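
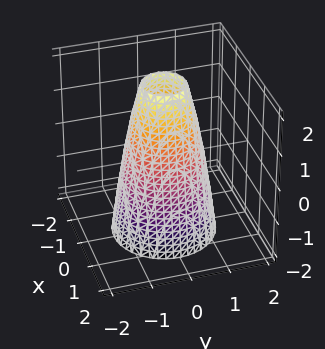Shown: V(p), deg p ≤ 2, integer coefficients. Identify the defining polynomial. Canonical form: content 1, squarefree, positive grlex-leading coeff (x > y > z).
(a) deg p = 2. No degree-1 surface has this shape.
(b) Symmetry: every cross-section ⟂ z is a circle, so x, y appear only via x² + y².
(c) Observable constraints: a circular section at z = 1 has radius between 0 and 1; the y-axis gridline crossings are at y ∈ {-1, 1}.
(d) Matching integer coefficients to the picture gives p. Check: (1, 0, 0) on the x-axis lies on the surface, and p(1, 0, 0) = 0. ✓

3*x^2 + 3*y^2 + z - 3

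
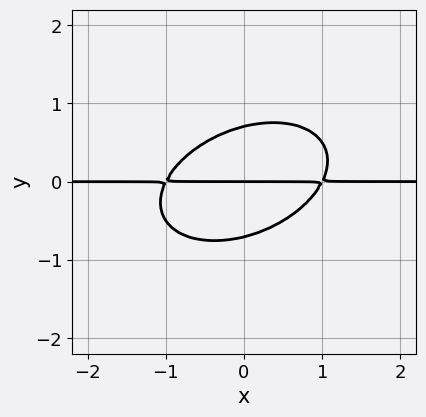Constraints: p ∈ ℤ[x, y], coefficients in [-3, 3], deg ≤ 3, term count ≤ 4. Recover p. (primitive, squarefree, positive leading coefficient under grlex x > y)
x^2*y - x*y^2 + 2*y^3 - y

Degree: no degree-2 curve has this shape, so deg p = 3.
From the axis intercepts and sections: the visible x-axis segment lies entirely on the curve; one y-axis crossing is at y = 0.
Putting this together gives p.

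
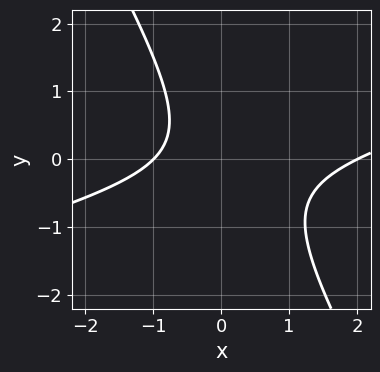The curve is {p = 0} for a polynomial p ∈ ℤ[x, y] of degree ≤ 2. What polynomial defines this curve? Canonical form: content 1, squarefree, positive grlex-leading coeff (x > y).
x^2 - 3*x*y - 2*y^2 - x - 2

1. deg p = 2. No degree-1 curve has this shape.
2. Observable constraints: among the integer gridlines, it crosses the x-axis at x ∈ {-1, 2}; the curve avoids every integer y-axis point in the box.
3. Solving for integer coefficients yields p as stated.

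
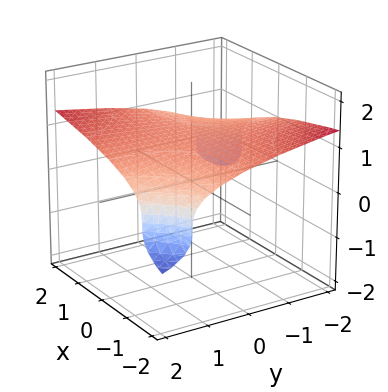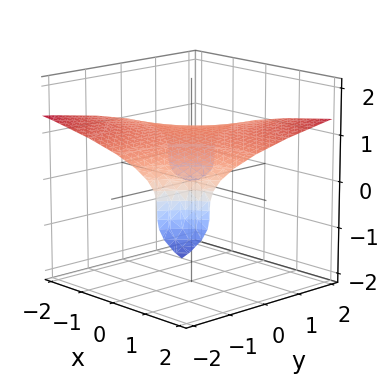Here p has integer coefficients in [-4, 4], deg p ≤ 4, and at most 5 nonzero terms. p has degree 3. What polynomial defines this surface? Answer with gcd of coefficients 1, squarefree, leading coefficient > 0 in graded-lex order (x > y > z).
1. The degree is 3 — the shape is more complex than any degree-2 surface.
2. Reading off the gridlines: the surface avoids every integer x-axis point in the box; one z-axis crossing is at z = 1.
3. Together with the visible shape, these determine p as stated.

3*z^3 - x*y - 3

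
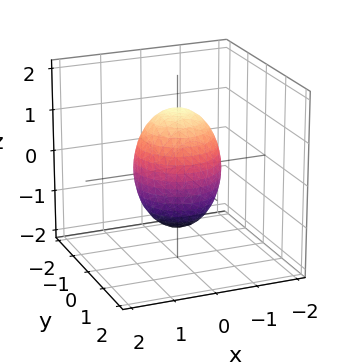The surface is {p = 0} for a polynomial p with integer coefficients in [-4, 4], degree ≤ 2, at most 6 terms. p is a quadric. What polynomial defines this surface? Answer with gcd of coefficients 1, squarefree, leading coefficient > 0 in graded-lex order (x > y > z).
(a) Degree: a closed, bounded, convex surface; a quadric, so deg p = 2.
(b) Symmetries: it's symmetric under z → −z, forcing even powers of z; the surface is invariant under rotation about z: p = q(x² + y², z).
(c) Checking where it meets the axes: the y-axis gridline crossings are at y ∈ {-1, 1}; among the integer gridlines, it crosses the x-axis at x ∈ {-1, 1}; a circular section at z = 0 has radius exactly 1.
(d) The integer polynomial consistent with all of this is the stated p.

2*x^2 + 2*y^2 + z^2 - 2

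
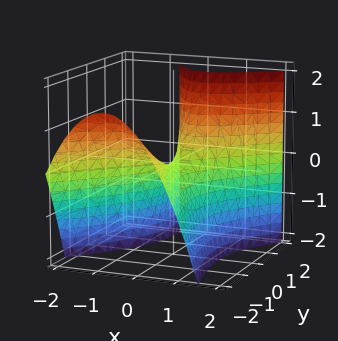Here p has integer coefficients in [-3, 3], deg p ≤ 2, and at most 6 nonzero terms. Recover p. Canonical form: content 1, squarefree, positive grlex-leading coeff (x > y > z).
Degree: no degree-1 surface has this shape, so deg p = 2.
From the visible intercepts: one y-axis crossing is at y = 0; one z-axis crossing is at z = 0; it meets the x-axis at x = 0 (among the integer gridlines).
Matching integer coefficients to the picture gives p.

3*x^2 - 2*x*y - y^2 - y*z + 2*z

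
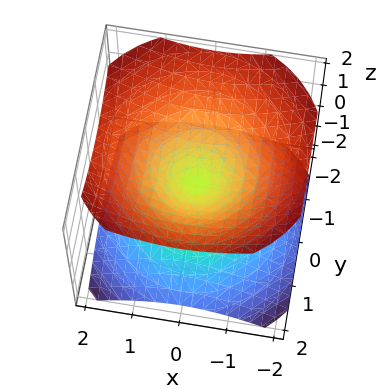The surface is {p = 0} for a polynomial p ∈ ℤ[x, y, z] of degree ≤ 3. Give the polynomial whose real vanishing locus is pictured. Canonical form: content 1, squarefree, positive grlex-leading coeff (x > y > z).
First, I count 2 distinct pieces. Treating them together as one polynomial.
Next, degree: two nappes meeting at a single point; a quadric, so deg p = 2.
Then, symmetries: it's symmetric under z → −z, forcing even powers of z; the surface is invariant under rotation about z: p = q(x² + y², z).
Next, observable constraints: one y-axis crossing is at y = 0; a circular section at z = 1 has radius between 1 and 2; it meets the z-axis at z = 0 (among the integer gridlines).
Finally, putting this together gives p.

2*x^2 + 2*y^2 - 3*z^2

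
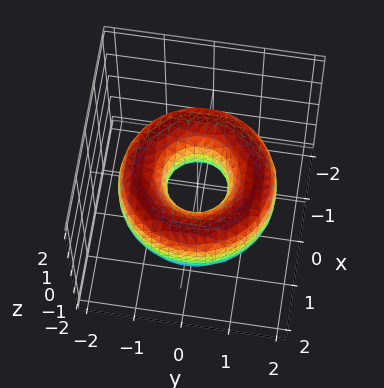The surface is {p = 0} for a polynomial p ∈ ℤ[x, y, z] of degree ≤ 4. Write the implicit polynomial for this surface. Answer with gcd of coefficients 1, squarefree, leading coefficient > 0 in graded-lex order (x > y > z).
x^4 + 2*x^2*y^2 + y^4 - 3*x^2 - 3*y^2 + 2*z^2 + 1

Degree: no degree-3 surface has this shape, so deg p = 4.
By symmetry, the surface is invariant under rotation about z: p = q(x² + y², z).
Checking where it meets the axes: the surface avoids every integer z-axis point in the box; a circular section at z = 0 has radius between 0 and 1.
These observations pin down the coefficients.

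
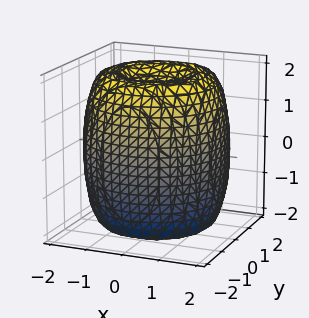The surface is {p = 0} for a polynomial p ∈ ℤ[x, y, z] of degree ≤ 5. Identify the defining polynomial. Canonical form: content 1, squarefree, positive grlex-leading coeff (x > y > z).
First, I count 2 distinct pieces.
Then, the degree is 4 — a generic line meets the surface in up to 4 points.
Then, by symmetry, the surface is invariant under rotation about z: p = q(x² + y², z).
Then, reading off the gridlines: a circular section at z = 1 has radius between 1 and 2.
Finally, solving for integer coefficients yields p as stated.

x^4 + 2*x^2*y^2 + y^4 - 3*x^2 - 3*y^2 + z^2 - 2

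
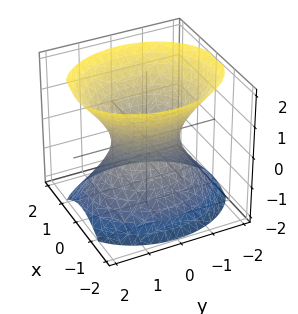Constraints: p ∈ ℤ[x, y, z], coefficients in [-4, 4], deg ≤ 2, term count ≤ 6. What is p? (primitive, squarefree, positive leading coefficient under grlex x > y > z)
3*x^2 + 2*y^2 - 2*z^2 - 2

1. Degree: one connected sheet with a waist; a quadric, so deg p = 2.
2. Symmetries: it's symmetric under x → −x, forcing even powers of x; mirror symmetry y ↦ −y ⇒ only even powers of y; mirror symmetry z ↦ −z ⇒ only even powers of z.
3. Observable constraints: no z-intercept at any integer in the box; among the integer gridlines, it crosses the y-axis at y ∈ {-1, 1}.
4. Assembling these constraints gives the stated polynomial.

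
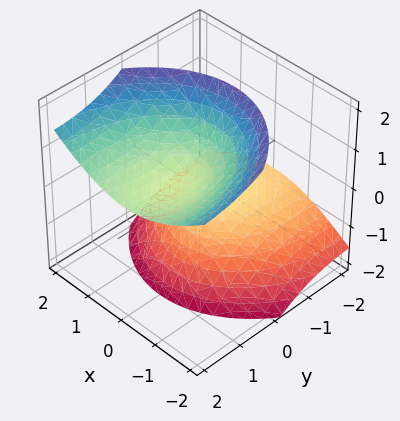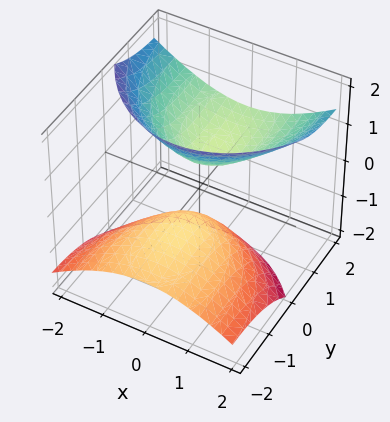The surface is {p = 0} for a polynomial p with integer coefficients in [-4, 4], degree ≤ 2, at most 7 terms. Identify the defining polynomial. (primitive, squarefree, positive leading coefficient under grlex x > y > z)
2*x^2 + y^2 - 3*y*z - 2*z^2 + 1

First, the picture has 2 separate pieces.
Then, the degree is 2 — the shape is more complex than any degree-1 surface.
Then, checking where it meets the axes: no y-intercept at any integer in the box; it misses every integer gridline on the x-axis.
Finally, fitting integer coefficients to these (and the overall shape) gives p.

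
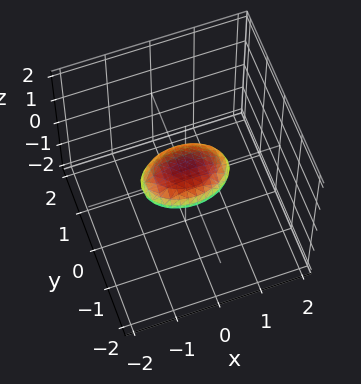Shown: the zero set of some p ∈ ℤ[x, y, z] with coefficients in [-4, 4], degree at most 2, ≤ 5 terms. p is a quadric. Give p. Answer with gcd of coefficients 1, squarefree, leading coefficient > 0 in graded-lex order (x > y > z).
deg p = 2. A closed, bounded, convex surface; a quadric.
Symmetries: the y ↦ −y reflection is a symmetry, so y appears only in even powers; the x ↦ −x reflection is a symmetry, so x appears only in even powers; the z ↦ −z reflection is a symmetry, so z appears only in even powers.
Checking where it meets the axes: among the integer gridlines, it crosses the x-axis at x ∈ {-1, 1}.
These observations pin down the coefficients.

x^2 + 2*y^2 + 3*z^2 - 1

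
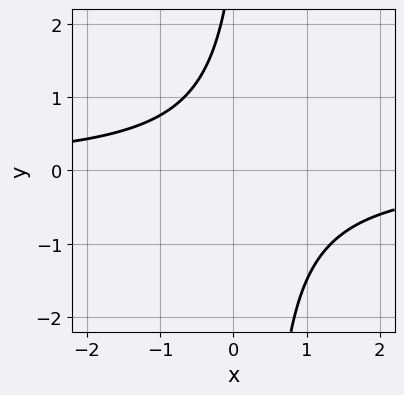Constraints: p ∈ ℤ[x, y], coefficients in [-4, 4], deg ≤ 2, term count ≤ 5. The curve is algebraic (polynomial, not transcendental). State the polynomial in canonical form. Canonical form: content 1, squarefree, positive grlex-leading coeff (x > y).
3*x*y - y + 3

(a) The degree is 2 — the shape is more complex than any degree-1 curve.
(b) Checking where it meets the axes: the curve avoids every integer y-axis point in the box; no x-intercept at any integer in the box.
(c) Solving for integer coefficients yields p as stated.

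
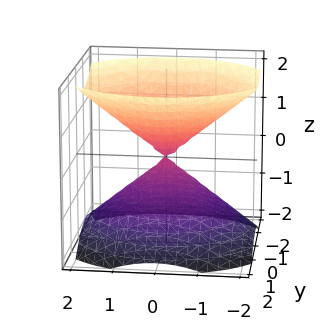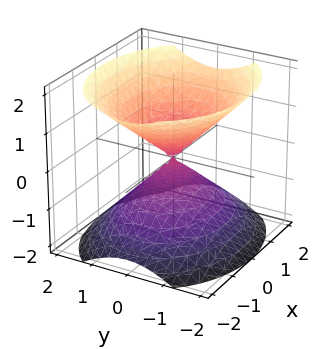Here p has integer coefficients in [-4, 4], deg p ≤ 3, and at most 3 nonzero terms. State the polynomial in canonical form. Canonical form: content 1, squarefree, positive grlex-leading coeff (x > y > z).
I count 2 distinct pieces. They look like related sheets of one shape, so recover p as a whole.
Degree: a double cone through the origin; a quadric, so deg p = 2.
Symmetries: mirror symmetry z ↦ −z ⇒ only even powers of z; mirror symmetry y ↦ −y ⇒ only even powers of y; mirror symmetry x ↦ −x ⇒ only even powers of x.
Checking where it meets the axes: it crosses the y-axis at the gridline y = 0; one z-axis crossing is at z = 0.
Fitting integer coefficients to these (and the overall shape) gives p.

2*x^2 + 3*y^2 - 3*z^2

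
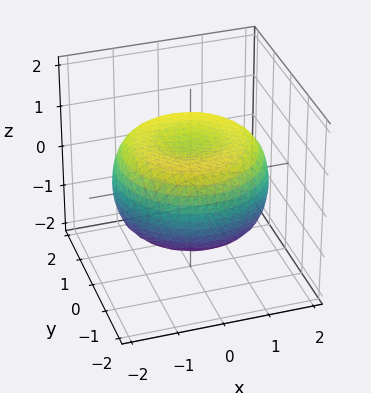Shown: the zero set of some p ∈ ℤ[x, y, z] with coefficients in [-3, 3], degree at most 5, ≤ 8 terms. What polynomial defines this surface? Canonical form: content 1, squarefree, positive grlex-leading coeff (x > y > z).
x^4 + 2*x^2*y^2 + y^4 - 2*x^2 - 2*y^2 + 3*z^2 - 2

1. Degree: a generic line meets the surface in up to 4 points, so deg p = 4.
2. By symmetry, the z-axis is an axis of rotation, so x and y enter only as x² + y².
3. Checking where it meets the axes: a circular section at z = -1 has radius exactly 1.
4. Putting this together gives p.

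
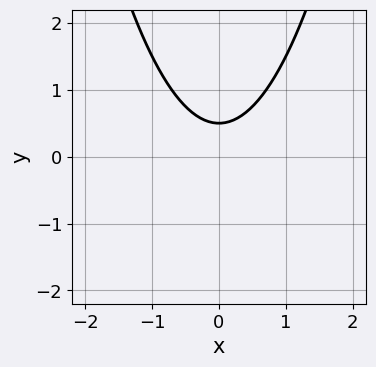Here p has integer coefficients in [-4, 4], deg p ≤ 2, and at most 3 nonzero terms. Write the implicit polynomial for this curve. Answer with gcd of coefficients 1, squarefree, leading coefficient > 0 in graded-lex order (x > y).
2*x^2 - 2*y + 1

First, degree: the shape is more complex than any degree-1 curve, so deg p = 2.
Then, symmetries: it's symmetric under x → −x, forcing even powers of x.
Next, reading off the gridlines: no x-intercept at any integer in the box.
Finally, assembling these constraints gives the stated polynomial.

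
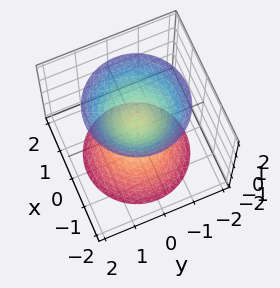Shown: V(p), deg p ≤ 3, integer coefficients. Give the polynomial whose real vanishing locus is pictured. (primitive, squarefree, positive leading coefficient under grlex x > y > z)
1. There are 2 components. They look like related sheets of one shape, so recover p as a whole.
2. The degree is 2 — two separate bowl-shaped sheets opening away from each other; a quadric.
3. Symmetries: rotational symmetry about the z-axis ⇒ p depends on x, y only through x² + y²; mirror symmetry z ↦ −z ⇒ only even powers of z.
4. From the axis intercepts and sections: the surface avoids every integer x-axis point in the box; a circular section at z = -2 has radius between 1 and 2; no y-intercept at any integer in the box.
5. Together with the visible shape, these determine p as stated.

3*x^2 + 3*y^2 - 2*z^2 + 1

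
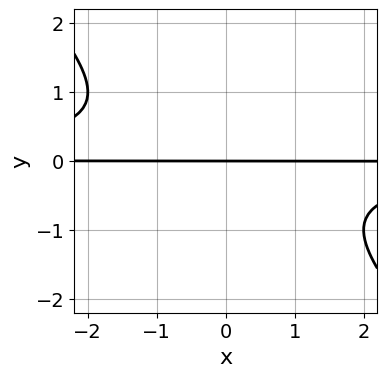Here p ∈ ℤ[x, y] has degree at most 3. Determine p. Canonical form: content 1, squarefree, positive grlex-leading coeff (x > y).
x*y^2 + y^3 + y

(a) The degree is 3 — no degree-2 curve has this shape.
(b) From the axis intercepts and sections: one y-axis crossing is at y = 0; the visible x-axis segment lies entirely on the curve.
(c) Fitting integer coefficients to these (and the overall shape) gives p.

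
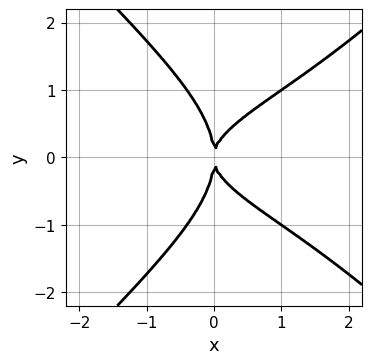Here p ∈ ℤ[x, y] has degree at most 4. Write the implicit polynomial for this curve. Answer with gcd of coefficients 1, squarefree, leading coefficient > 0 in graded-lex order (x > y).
Degree: a generic line meets the curve in up to 4 points, so deg p = 4.
Symmetries: mirror symmetry y ↦ −y ⇒ only even powers of y.
Reading off the gridlines: it meets the x-axis at x = 0 (among the integer gridlines); it crosses the y-axis at the gridline y = 0.
These observations pin down the coefficients.

2*x^2*y^2 - 2*y^4 - 3*x*y^2 + 3*x^2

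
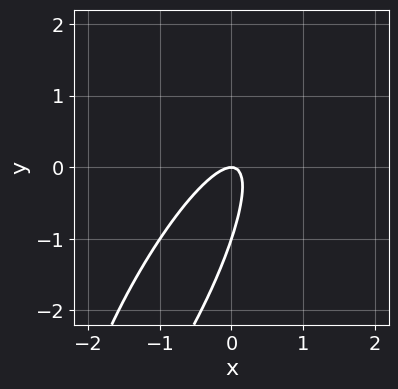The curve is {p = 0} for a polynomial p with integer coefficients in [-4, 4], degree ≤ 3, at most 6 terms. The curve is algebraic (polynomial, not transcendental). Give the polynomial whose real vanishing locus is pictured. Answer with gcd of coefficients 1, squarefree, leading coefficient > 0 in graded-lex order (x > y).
1. Degree: the shape is more complex than any degree-1 curve, so deg p = 2.
2. Checking where it meets the axes: among the integer gridlines, it crosses the y-axis at y ∈ {-1, 0}; it meets the x-axis at x = 0 (among the integer gridlines).
3. The integer polynomial consistent with all of this is the stated p.

3*x^2 - 3*x*y + y^2 + y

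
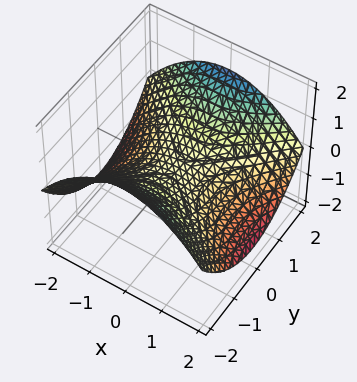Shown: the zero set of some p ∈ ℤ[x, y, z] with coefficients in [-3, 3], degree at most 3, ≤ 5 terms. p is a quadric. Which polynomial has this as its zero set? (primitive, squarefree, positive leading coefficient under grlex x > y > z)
(a) The degree is 2 — a hyperbolic paraboloid; a quadric.
(b) Symmetries: the y ↦ −y reflection is a symmetry, so y appears only in even powers; mirror symmetry x ↦ −x ⇒ only even powers of x.
(c) From the visible intercepts: it meets the x-axis at x = 0 (among the integer gridlines); it crosses the z-axis at the gridline z = 0; it meets the y-axis at y = 0 (among the integer gridlines).
(d) Matching integer coefficients to the picture gives p.

x^2 - y^2 + 3*z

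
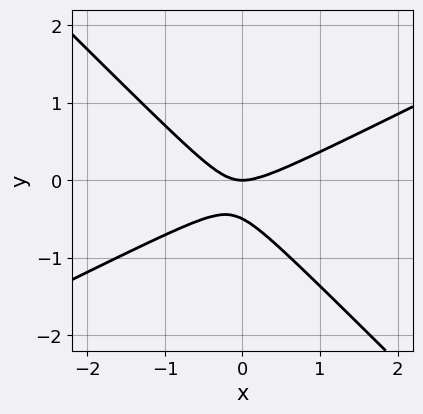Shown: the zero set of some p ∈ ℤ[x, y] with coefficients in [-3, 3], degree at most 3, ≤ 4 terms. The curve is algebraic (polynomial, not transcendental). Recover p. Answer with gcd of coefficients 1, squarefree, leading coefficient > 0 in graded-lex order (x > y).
deg p = 2. A generic line meets the curve in up to 2 points.
Against the integer gridlines: it meets the y-axis at y = 0 (among the integer gridlines); one x-axis crossing is at x = 0.
Fitting integer coefficients to these (and the overall shape) gives p.

x^2 - x*y - 2*y^2 - y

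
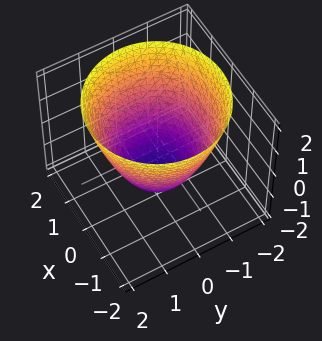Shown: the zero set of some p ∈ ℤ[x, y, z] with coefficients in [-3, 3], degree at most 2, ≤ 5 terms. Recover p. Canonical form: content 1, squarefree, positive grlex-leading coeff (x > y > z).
2*x^2 + 2*y^2 - 2*z - 3

Degree: the shape is more complex than any degree-1 surface, so deg p = 2.
Symmetry: the z-axis is an axis of rotation, so x and y enter only as x² + y².
From the axis intercepts and sections: a circular section at z = -1 has radius between 0 and 1.
Together with the visible shape, these determine p as stated.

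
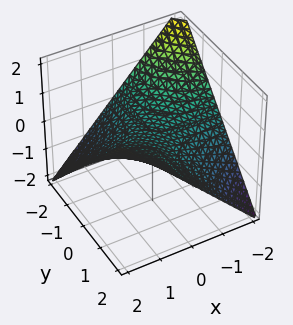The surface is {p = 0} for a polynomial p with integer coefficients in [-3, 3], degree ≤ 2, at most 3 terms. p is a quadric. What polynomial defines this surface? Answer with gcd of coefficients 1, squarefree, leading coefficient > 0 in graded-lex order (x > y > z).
x*y - 2*z

First, degree: a saddle surface; a quadric, so deg p = 2.
Next, checking where it meets the axes: one z-axis crossing is at z = 0; every point of the x-axis in the box is on the surface; every point of the y-axis in the box is on the surface.
Finally, fitting integer coefficients to these (and the overall shape) gives p.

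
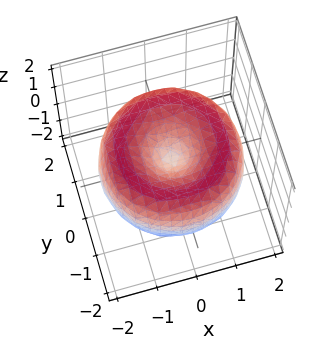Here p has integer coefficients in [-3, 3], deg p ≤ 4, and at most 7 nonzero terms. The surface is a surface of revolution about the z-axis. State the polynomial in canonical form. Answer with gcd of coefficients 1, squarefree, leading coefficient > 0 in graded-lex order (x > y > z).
x^4 + 2*x^2*y^2 + y^4 - 3*x^2 - 3*y^2 + 2*z^2

(a) Degree: the shape is more complex than any degree-3 surface, so deg p = 4.
(b) Symmetries: the surface is invariant under rotation about z: p = q(x² + y², z).
(c) Observable constraints: it crosses the x-axis at the gridline x = 0; it meets the y-axis at y = 0 (among the integer gridlines); it meets the z-axis at z = 0 (among the integer gridlines); a circular section at z = 0 has radius between 1 and 2.
(d) The integer polynomial consistent with all of this is the stated p.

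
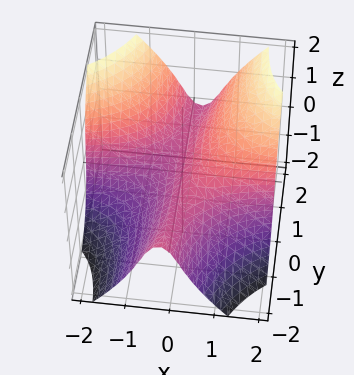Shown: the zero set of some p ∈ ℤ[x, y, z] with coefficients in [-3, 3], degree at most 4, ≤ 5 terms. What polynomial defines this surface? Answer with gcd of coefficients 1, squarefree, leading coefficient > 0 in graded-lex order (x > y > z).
3*x^2*y - x*y^2 - z^3 + 2*x - 2*z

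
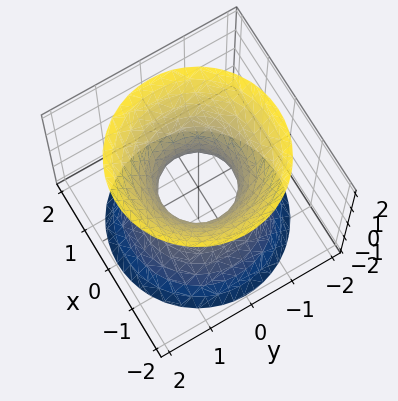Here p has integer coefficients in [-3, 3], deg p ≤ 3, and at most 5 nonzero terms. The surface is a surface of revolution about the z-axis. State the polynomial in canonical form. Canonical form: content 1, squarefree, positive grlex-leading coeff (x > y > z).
3*x^2 + 3*y^2 - 2*z^2 - 2

Degree: a generic line meets the surface in up to 2 points, so deg p = 2.
Symmetries: the surface is invariant under rotation about z: p = q(x² + y², z).
Observable constraints: it misses every integer gridline on the z-axis; a circular section at z = -1 has radius between 1 and 2.
Matching integer coefficients to the picture gives p.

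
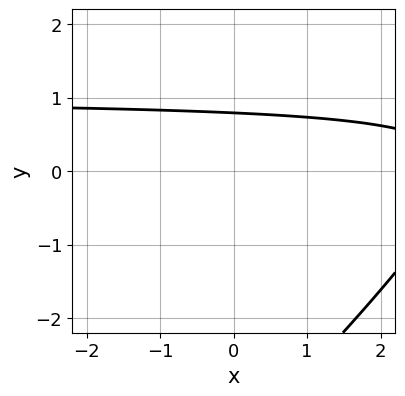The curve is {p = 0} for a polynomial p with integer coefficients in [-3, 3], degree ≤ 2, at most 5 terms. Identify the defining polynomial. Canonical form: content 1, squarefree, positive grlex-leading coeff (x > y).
x*y - y^2 - x - 3*y + 3

1. The degree is 2 — a generic line meets the curve in up to 2 points.
2. From the axis intercepts and sections: it misses every integer gridline on the x-axis.
3. Solving for integer coefficients yields p as stated.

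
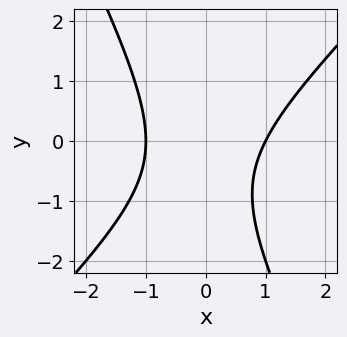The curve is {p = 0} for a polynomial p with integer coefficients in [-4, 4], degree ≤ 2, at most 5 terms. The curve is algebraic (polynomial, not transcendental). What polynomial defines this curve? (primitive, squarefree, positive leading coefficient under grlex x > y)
The degree is 2 — the shape is more complex than any degree-1 curve.
Observable constraints: among the integer gridlines, it crosses the x-axis at x ∈ {-1, 1}; it misses every integer gridline on the y-axis.
Matching integer coefficients to the picture gives p.

2*x^2 - x*y - y^2 - y - 2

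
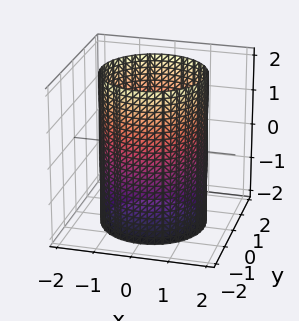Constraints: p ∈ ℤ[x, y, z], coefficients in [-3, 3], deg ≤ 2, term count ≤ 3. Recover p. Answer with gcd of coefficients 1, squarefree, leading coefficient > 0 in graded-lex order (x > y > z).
x^2 + y^2 - 2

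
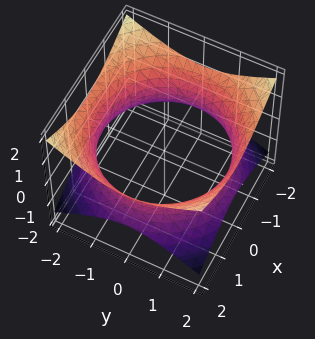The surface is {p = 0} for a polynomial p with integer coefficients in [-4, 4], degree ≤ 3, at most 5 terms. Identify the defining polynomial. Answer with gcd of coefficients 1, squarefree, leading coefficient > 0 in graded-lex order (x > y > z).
Degree: an hourglass — one-sheet hyperboloid; a quadric, so deg p = 2.
Symmetries: mirror symmetry z ↦ −z ⇒ only even powers of z; rotational symmetry about the z-axis ⇒ p depends on x, y only through x² + y².
From the axis intercepts and sections: a circular section at z = 0 has radius between 1 and 2; the surface avoids every integer z-axis point in the box.
These observations pin down the coefficients.

x^2 + y^2 - 2*z^2 - 3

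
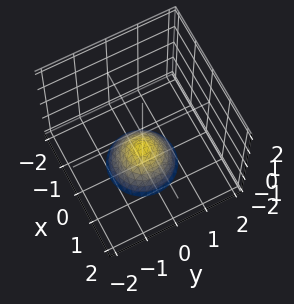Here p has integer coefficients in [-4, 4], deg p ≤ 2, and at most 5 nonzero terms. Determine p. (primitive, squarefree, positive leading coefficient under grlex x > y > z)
x^2 + y^2 + z + 1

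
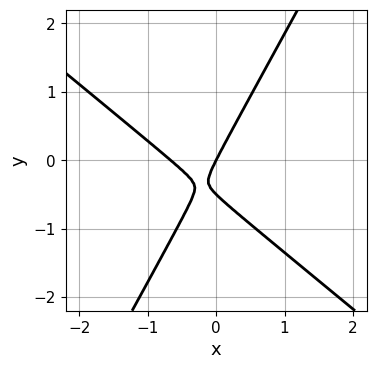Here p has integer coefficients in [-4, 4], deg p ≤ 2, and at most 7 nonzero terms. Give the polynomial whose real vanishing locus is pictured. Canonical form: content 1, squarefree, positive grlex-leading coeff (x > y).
(a) The degree is 2 — no degree-1 curve has this shape.
(b) Observable constraints: one x-axis crossing is at x = 0; one y-axis crossing is at y = 0.
(c) The integer polynomial consistent with all of this is the stated p.

3*x^2 + 2*x*y - 2*y^2 + 2*x - y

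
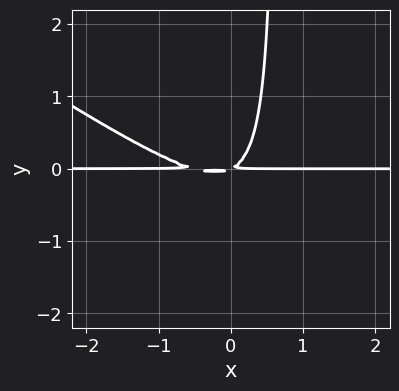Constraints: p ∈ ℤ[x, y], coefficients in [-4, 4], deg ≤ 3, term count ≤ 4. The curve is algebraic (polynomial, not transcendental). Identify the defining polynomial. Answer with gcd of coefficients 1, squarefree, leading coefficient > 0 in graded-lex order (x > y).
2*x^2*y + 3*x*y^2 + x*y - 2*y^2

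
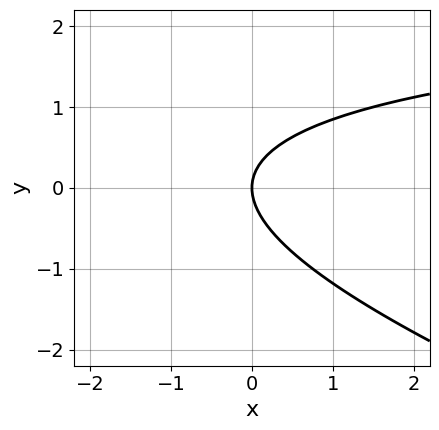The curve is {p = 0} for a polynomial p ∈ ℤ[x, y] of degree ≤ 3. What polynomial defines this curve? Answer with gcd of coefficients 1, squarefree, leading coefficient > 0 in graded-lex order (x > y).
x*y + 3*y^2 - 3*x

deg p = 2.
From the axis intercepts and sections: one y-axis crossing is at y = 0; it crosses the x-axis at the gridline x = 0.
Assembling these constraints gives the stated polynomial.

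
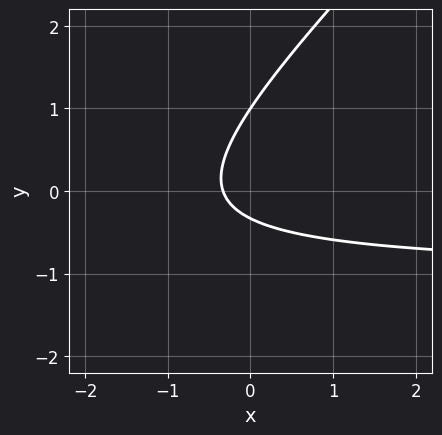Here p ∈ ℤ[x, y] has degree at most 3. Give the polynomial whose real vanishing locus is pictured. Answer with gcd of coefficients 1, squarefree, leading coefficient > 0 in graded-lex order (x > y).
3*x*y - 3*y^2 + 3*x + 2*y + 1

1. The degree is 2 — a generic line meets the curve in up to 2 points.
2. Checking where it meets the axes: it crosses the y-axis at the gridline y = 1.
3. Together with the visible shape, these determine p as stated.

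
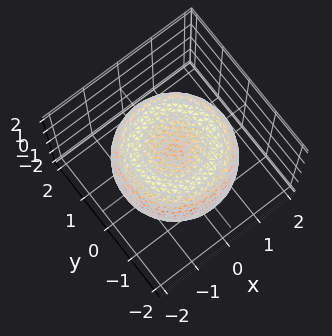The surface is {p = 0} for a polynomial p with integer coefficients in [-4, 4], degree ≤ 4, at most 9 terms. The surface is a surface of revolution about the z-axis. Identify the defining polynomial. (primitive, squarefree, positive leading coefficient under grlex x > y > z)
Degree: no degree-3 surface has this shape, so deg p = 4.
Symmetries: the surface is invariant under rotation about z: p = q(x² + y², z).
Observable constraints: a circular section at z = 0 has radius between 1 and 2.
Putting this together gives p.

x^4 + 2*x^2*y^2 + y^4 - 2*x^2 - 2*y^2 + 2*z^2 - 1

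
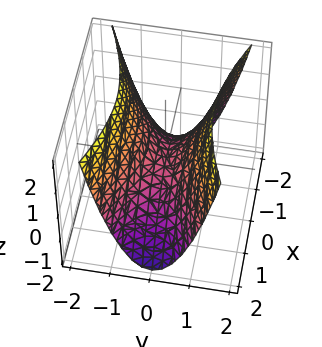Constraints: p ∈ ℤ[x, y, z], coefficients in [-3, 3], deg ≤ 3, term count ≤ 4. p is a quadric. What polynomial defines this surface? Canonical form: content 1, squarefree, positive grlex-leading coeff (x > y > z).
x^2 - 3*y^2 + 2*z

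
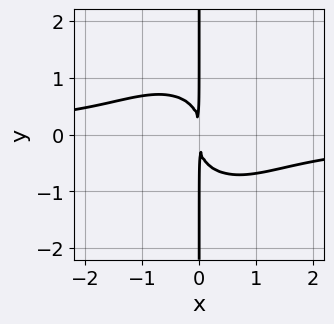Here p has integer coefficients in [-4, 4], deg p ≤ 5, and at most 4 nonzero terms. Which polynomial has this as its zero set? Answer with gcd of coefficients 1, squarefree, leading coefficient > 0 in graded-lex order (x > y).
x^3*y + x*y^3 + x^2

1. Degree: no degree-3 curve has this shape, so deg p = 4.
2. Checking where it meets the axes: every point of the y-axis in the box is on the curve.
3. Fitting integer coefficients to these (and the overall shape) gives p.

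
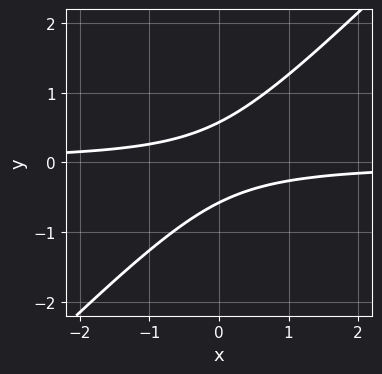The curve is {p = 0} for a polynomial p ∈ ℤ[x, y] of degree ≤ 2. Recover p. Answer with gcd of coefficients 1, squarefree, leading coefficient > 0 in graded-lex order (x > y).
(a) The degree is 2 — no degree-1 curve has this shape.
(b) From the visible intercepts: the curve avoids every integer x-axis point in the box.
(c) These observations pin down the coefficients.

3*x*y - 3*y^2 + 1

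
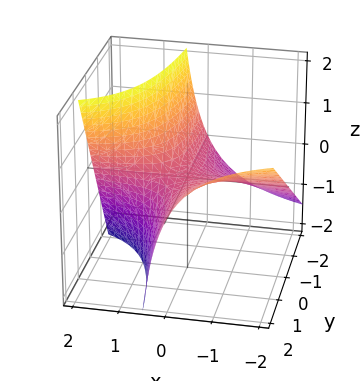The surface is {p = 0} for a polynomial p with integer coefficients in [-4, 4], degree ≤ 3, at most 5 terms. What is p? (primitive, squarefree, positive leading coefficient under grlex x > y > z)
x*y - x*z + z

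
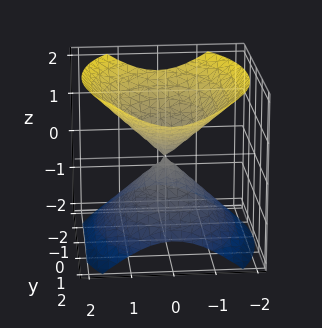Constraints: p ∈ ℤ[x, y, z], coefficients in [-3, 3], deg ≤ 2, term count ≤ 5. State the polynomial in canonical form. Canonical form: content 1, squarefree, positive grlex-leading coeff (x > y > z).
2*x^2 + y^2 - 2*z^2

I count 2 distinct pieces. They look like related sheets of one shape, so recover p as a whole.
The degree is 2 — two nappes meeting at a single point; a quadric.
Symmetries: it's symmetric under y → −y, forcing even powers of y; it's symmetric under x → −x, forcing even powers of x; it's symmetric under z → −z, forcing even powers of z.
From the visible intercepts: it crosses the z-axis at the gridline z = 0; it crosses the y-axis at the gridline y = 0; it crosses the x-axis at the gridline x = 0.
The integer polynomial consistent with all of this is the stated p.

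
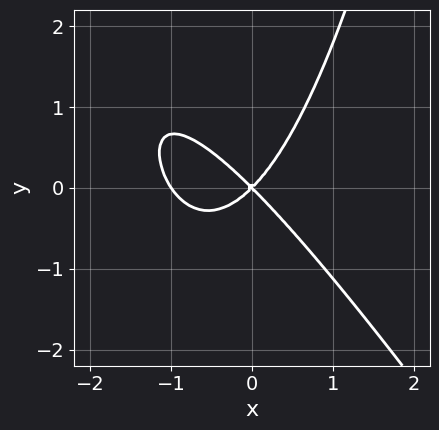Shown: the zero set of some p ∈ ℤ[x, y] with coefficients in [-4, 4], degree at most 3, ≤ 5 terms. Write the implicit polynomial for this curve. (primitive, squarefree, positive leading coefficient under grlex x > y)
3*x^3 + 2*x^2*y + 3*x^2 - 3*y^2

1. Degree: no degree-2 curve has this shape, so deg p = 3.
2. Against the integer gridlines: the x-axis gridline crossings are at x ∈ {-1, 0}; it meets the y-axis at y = 0 (among the integer gridlines).
3. Assembling these constraints gives the stated polynomial.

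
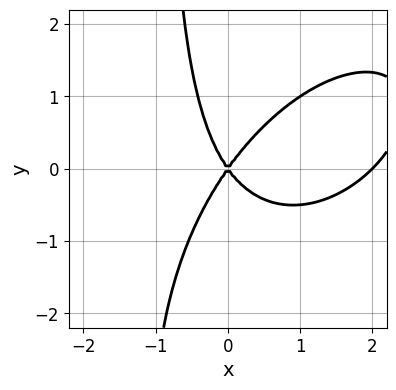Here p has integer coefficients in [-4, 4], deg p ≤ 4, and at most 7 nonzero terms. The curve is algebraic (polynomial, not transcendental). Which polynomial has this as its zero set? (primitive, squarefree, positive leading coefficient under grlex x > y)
(a) Degree: the shape is more complex than any degree-2 curve, so deg p = 3.
(b) Reading off the gridlines: the x-axis gridline crossings are at x ∈ {0, 2}; one y-axis crossing is at y = 0.
(c) Fitting integer coefficients to these (and the overall shape) gives p.

x^3 - x^2*y + x*y^2 - 2*x^2 + y^2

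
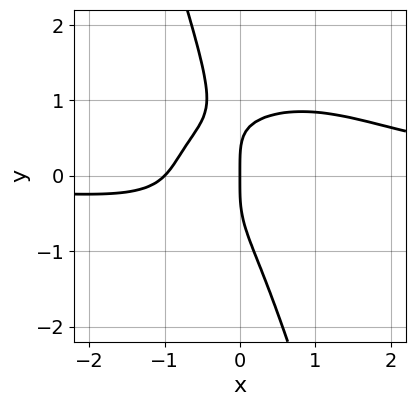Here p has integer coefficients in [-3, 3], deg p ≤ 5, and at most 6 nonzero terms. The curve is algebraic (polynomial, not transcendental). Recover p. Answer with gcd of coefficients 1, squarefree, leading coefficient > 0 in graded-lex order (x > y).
2*x^3*y + 3*x*y^3 + y^4 - 2*x^2 - 2*x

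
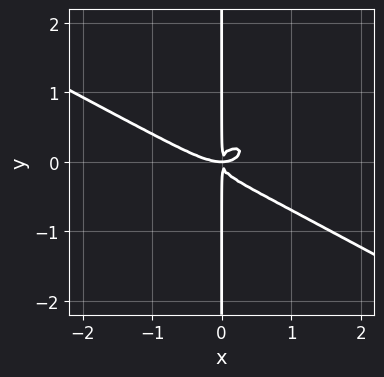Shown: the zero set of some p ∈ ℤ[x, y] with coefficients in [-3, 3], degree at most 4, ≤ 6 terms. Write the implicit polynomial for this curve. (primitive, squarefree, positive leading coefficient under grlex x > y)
x^4 + x^3*y + 3*x*y^3 - x^2*y

The degree is 4 — no degree-3 curve has this shape.
From the visible intercepts: the visible y-axis segment lies entirely on the curve.
Matching integer coefficients to the picture gives p.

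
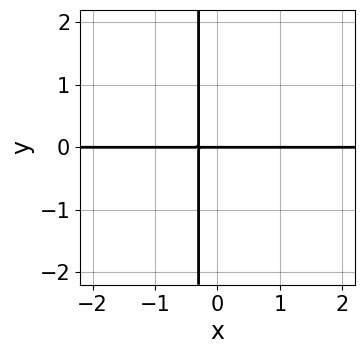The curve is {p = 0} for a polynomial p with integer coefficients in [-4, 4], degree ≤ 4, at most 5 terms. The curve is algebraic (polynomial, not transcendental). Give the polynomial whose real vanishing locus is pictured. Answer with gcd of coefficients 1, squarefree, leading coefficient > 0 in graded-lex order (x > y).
x^2*y - 3*x*y - y

(a) The degree is 3 — a generic line meets the curve in up to 3 points.
(b) Observable constraints: every point of the x-axis in the box is on the curve; it meets the y-axis at y = 0 (among the integer gridlines).
(c) Fitting integer coefficients to these (and the overall shape) gives p.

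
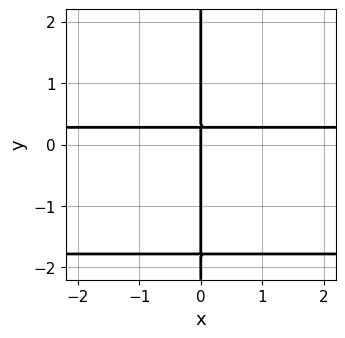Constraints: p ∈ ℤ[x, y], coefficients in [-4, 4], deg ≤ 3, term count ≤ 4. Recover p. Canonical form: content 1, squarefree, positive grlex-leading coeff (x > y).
1. Degree: the shape is more complex than any degree-2 curve, so deg p = 3.
2. Observable constraints: every point of the y-axis in the box is on the curve; it crosses the x-axis at the gridline x = 0.
3. Fitting integer coefficients to these (and the overall shape) gives p.

2*x*y^2 + 3*x*y - x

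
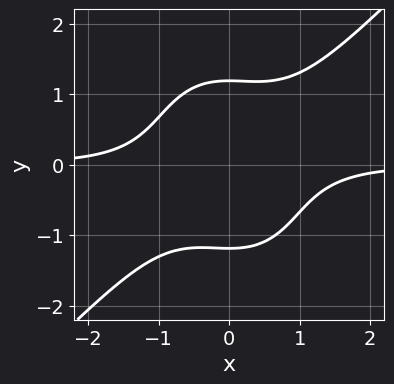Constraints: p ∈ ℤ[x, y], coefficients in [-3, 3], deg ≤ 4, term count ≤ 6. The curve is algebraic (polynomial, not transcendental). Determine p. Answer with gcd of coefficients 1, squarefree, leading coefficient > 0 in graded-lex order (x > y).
2*x^3*y - x^2*y^2 - y^4 + 2

1. The degree is 4 — the shape is more complex than any degree-3 curve.
2. Reading off the gridlines: the curve avoids every integer x-axis point in the box.
3. Fitting integer coefficients to these (and the overall shape) gives p.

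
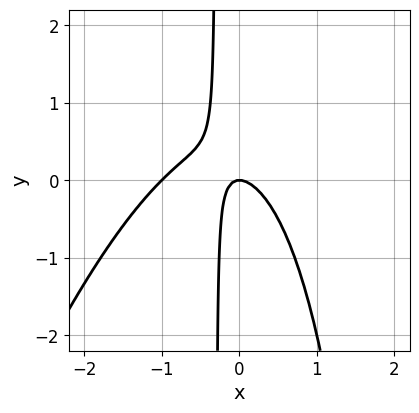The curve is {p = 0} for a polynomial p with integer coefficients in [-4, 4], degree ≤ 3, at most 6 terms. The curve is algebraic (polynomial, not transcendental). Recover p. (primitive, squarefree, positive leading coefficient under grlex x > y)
1. The degree is 3 — the shape is more complex than any degree-2 curve.
2. Observable constraints: the x-axis gridline crossings are at x ∈ {-1, 0}; it crosses the y-axis at the gridline y = 0.
3. Matching integer coefficients to the picture gives p.

3*x^3 - x^2*y + 3*x^2 + 3*x*y + y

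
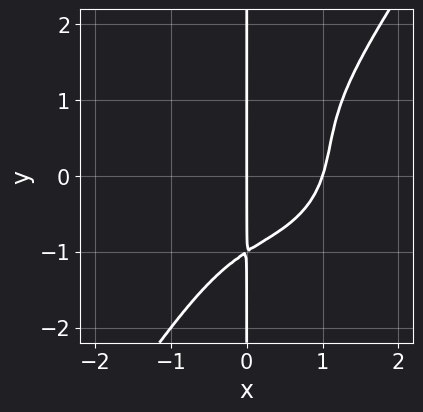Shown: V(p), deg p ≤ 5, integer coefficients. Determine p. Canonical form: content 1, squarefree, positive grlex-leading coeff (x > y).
First, deg p = 4. A generic line meets the curve in up to 4 points.
Next, reading off the gridlines: every point of the y-axis in the box is on the curve; the x-axis gridline crossings are at x ∈ {0, 1}.
Finally, the integer polynomial consistent with all of this is the stated p.

x^4 + x^2*y^2 - x*y^3 - x^2*y - x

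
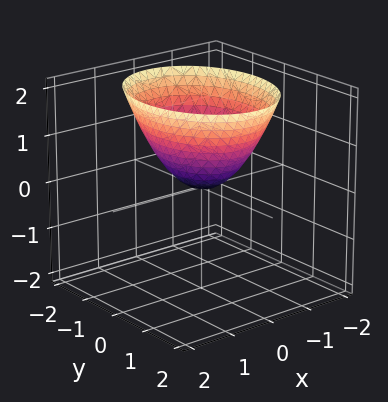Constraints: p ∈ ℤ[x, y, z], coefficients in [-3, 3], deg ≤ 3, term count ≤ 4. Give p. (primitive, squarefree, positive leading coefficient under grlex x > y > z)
(a) deg p = 2. A single bowl opening along one axis; a quadric.
(b) Symmetries: mirror symmetry x ↦ −x ⇒ only even powers of x; the y ↦ −y reflection is a symmetry, so y appears only in even powers.
(c) From the axis intercepts and sections: it meets the z-axis at z = 0 (among the integer gridlines); it meets the y-axis at y = 0 (among the integer gridlines); one x-axis crossing is at x = 0.
(d) Putting this together gives p.

3*x^2 + 2*y^2 - 3*z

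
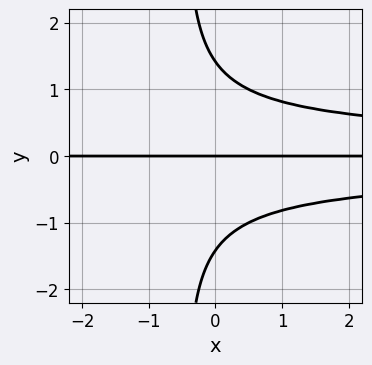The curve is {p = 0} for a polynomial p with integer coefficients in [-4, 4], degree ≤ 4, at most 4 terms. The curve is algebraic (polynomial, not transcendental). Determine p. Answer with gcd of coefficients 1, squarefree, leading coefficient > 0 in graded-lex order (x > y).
2*x*y^3 + y^3 - 2*y

The degree is 4 — the shape is more complex than any degree-3 curve.
From the visible intercepts: the visible x-axis segment lies entirely on the curve; one y-axis crossing is at y = 0.
The integer polynomial consistent with all of this is the stated p.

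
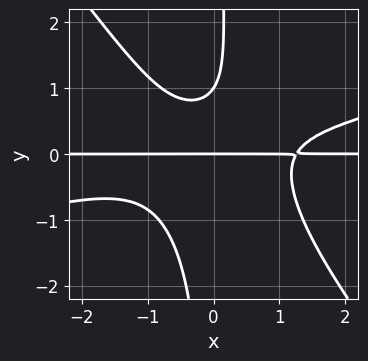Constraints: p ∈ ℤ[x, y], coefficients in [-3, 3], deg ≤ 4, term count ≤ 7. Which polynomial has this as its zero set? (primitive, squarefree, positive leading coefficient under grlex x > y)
x^3*y - 3*x^2*y^2 - 3*x*y^3 + 2*y^2 - 2*y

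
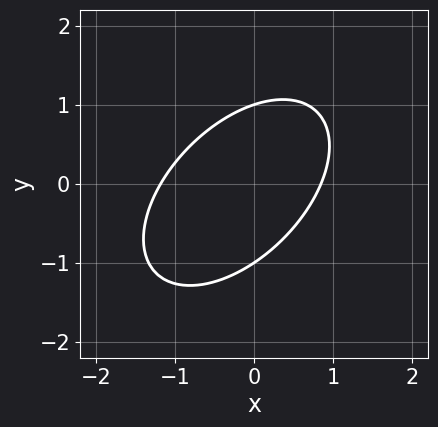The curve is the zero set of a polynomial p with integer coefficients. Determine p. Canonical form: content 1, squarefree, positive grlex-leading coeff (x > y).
3*x^2 - 3*x*y + 3*y^2 + x - 3

1. deg p = 2. The shape is more complex than any degree-1 curve.
2. From the visible intercepts: among the integer gridlines, it crosses the y-axis at y ∈ {-1, 1}.
3. The integer polynomial consistent with all of this is the stated p.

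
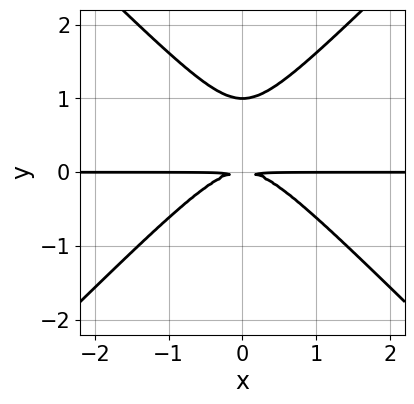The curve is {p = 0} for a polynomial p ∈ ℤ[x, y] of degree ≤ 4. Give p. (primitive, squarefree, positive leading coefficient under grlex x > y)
x^2*y - y^3 + y^2

(a) Degree: no degree-2 curve has this shape, so deg p = 3.
(b) Symmetries: mirror symmetry x ↦ −x ⇒ only even powers of x.
(c) Checking where it meets the axes: it crosses the y-axis at the gridline y = 1; every point of the x-axis in the box is on the curve.
(d) Fitting integer coefficients to these (and the overall shape) gives p.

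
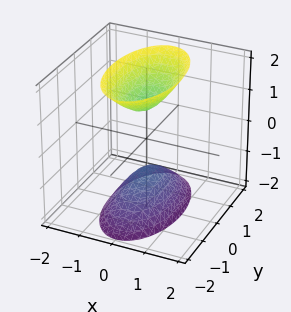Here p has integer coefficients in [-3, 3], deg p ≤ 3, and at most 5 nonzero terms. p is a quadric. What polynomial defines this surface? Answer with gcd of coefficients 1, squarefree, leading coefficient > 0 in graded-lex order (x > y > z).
3*x^2 + y^2 - z^2 + 1

(a) I count 2 distinct pieces. They look like related sheets of one shape, so recover p as a whole.
(b) Degree: two sheets facing apart; a quadric, so deg p = 2.
(c) Symmetries: it's symmetric under y → −y, forcing even powers of y; it's symmetric under x → −x, forcing even powers of x; the z ↦ −z reflection is a symmetry, so z appears only in even powers.
(d) From the visible intercepts: among the integer gridlines, it crosses the z-axis at z ∈ {-1, 1}; no x-intercept at any integer in the box.
(e) Matching integer coefficients to the picture gives p.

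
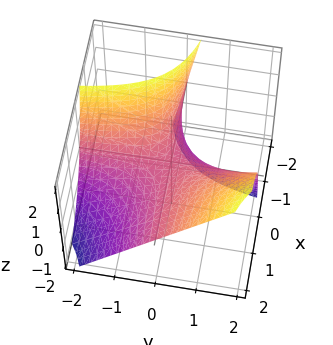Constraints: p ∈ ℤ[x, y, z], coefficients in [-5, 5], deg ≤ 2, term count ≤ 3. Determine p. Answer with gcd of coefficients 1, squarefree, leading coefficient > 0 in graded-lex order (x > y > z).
4*x*y - 2*x*z - 3*z

1. Degree: a generic line meets the surface in up to 2 points, so deg p = 2.
2. From the axis intercepts and sections: the visible y-axis segment lies entirely on the surface; every point of the x-axis in the box is on the surface; it meets the z-axis at z = 0 (among the integer gridlines).
3. The integer polynomial consistent with all of this is the stated p.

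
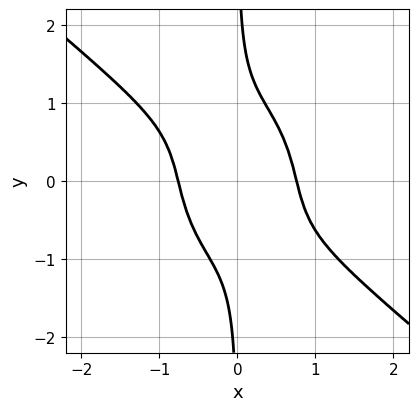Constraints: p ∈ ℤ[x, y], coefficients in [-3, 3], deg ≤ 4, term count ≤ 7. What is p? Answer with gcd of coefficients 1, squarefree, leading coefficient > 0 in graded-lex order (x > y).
3*x^4 + 3*x^3*y + x^2*y^2 + 2*x*y^3 - 1

(a) The degree is 4 — a generic line meets the curve in up to 4 points.
(b) Checking where it meets the axes: it misses every integer gridline on the y-axis.
(c) Assembling these constraints gives the stated polynomial.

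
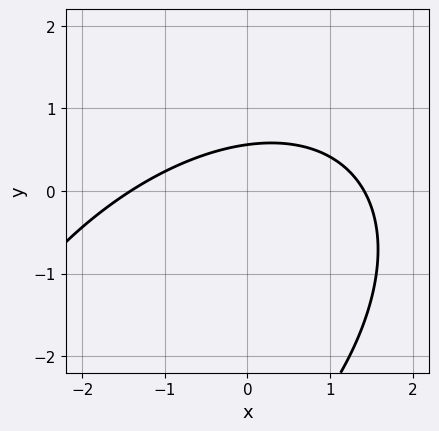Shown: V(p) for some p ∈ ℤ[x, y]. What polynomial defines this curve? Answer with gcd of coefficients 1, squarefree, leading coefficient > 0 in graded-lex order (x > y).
1. deg p = 2. The shape is more complex than any degree-1 curve.
2. Matching integer coefficients to the picture gives p.

x^2 - x*y + y^2 + 3*y - 2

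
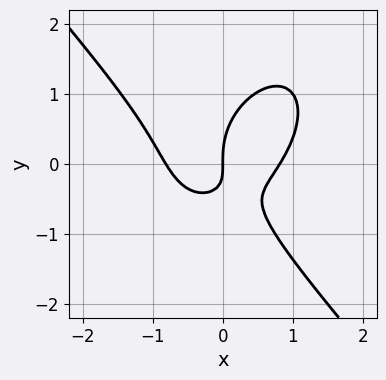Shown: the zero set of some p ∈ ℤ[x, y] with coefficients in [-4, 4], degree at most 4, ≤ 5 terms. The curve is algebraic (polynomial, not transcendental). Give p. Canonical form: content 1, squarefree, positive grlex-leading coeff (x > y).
3*x^3 + 2*y^3 - 3*x*y - 2*x

1. Degree: the shape is more complex than any degree-2 curve, so deg p = 3.
2. From the visible intercepts: one x-axis crossing is at x = 0; one y-axis crossing is at y = 0.
3. Putting this together gives p.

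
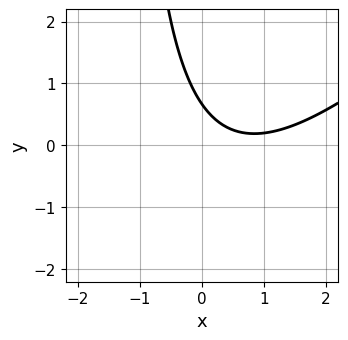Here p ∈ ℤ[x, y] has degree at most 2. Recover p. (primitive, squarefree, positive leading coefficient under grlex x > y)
2*x^2 - 2*x*y - 3*x - 3*y + 2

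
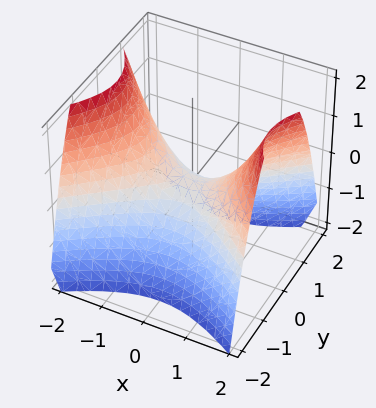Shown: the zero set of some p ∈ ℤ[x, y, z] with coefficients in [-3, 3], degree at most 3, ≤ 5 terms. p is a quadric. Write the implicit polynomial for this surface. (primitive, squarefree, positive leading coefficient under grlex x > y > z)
2*x^2 - 3*y^2 - 3*z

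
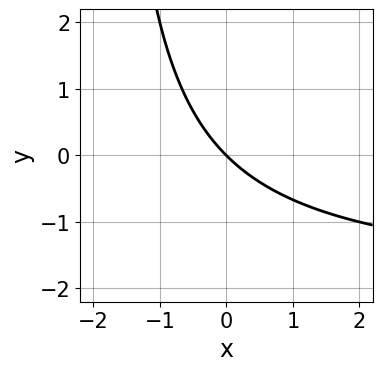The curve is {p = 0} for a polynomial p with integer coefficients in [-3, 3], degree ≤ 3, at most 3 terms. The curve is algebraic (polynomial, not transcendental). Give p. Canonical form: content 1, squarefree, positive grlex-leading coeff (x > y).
x*y + 2*x + 2*y

(a) The degree is 2 — a generic line meets the curve in up to 2 points.
(b) From the visible intercepts: one x-axis crossing is at x = 0; it meets the y-axis at y = 0 (among the integer gridlines).
(c) These observations pin down the coefficients.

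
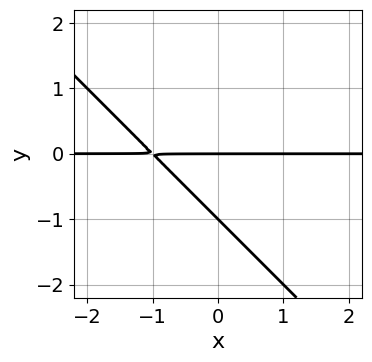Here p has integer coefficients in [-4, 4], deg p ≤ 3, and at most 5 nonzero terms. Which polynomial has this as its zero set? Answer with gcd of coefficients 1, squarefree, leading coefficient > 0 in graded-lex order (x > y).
The degree is 2 — the shape is more complex than any degree-1 curve.
From the visible intercepts: among the integer gridlines, it crosses the y-axis at y ∈ {-1, 0}; the visible x-axis segment lies entirely on the curve.
These observations pin down the coefficients.

x*y + y^2 + y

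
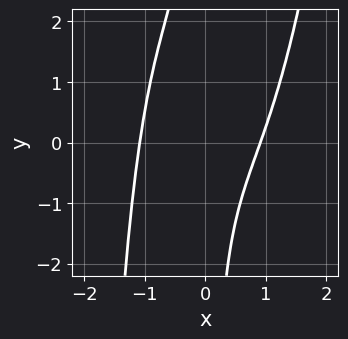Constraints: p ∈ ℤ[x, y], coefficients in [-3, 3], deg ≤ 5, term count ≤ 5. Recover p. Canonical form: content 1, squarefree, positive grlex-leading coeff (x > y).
3*x^4 - x^2*y - 3*x*y + x - 3

(a) Degree: the shape is more complex than any degree-3 curve, so deg p = 4.
(b) Observable constraints: no y-intercept at any integer in the box.
(c) Putting this together gives p.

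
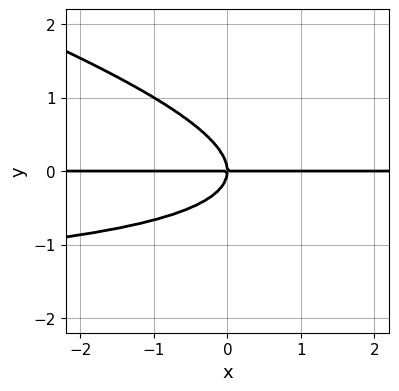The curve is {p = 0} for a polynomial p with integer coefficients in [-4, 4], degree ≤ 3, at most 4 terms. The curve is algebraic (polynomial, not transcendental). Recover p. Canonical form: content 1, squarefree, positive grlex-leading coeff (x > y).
The degree is 3 — no degree-2 curve has this shape.
Reading off the gridlines: it crosses the y-axis at the gridline y = 0; every point of the x-axis in the box is on the curve.
Putting this together gives p.

x*y^2 + 3*y^3 + 2*x*y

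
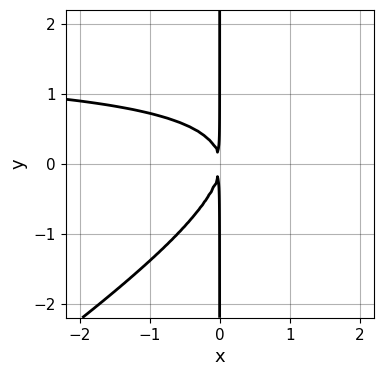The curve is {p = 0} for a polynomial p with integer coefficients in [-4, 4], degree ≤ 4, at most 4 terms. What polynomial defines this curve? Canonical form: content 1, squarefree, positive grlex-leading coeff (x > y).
1. The degree is 3 — a generic line meets the curve in up to 3 points.
2. Checking where it meets the axes: every point of the y-axis in the box is on the curve.
3. Solving for integer coefficients yields p as stated.

2*x^2*y - 3*x*y^2 - 3*x^2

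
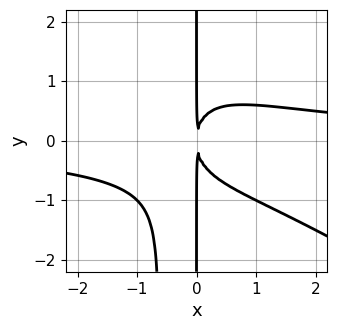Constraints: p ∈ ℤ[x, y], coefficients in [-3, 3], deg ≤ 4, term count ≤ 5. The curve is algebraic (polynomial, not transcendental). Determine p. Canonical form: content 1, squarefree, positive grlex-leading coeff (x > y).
2*x^3*y + 3*x^2*y^2 + 2*x*y^2 - 3*x^2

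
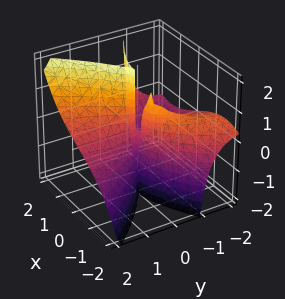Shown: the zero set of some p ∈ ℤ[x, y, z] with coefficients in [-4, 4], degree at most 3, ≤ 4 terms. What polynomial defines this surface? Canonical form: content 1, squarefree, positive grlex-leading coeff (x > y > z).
x^3 - 3*y^2*z + 3*x*y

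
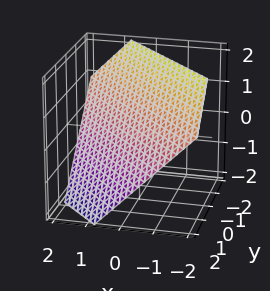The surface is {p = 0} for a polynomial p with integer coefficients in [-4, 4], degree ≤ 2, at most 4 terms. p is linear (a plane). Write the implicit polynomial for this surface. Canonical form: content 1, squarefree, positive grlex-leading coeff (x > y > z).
(a) The degree is 1 — the surface is flat (a plane).
(b) Matching integer coefficients to the picture gives p.

3*x + 3*y + 3*z - 2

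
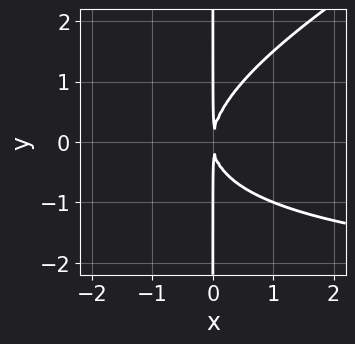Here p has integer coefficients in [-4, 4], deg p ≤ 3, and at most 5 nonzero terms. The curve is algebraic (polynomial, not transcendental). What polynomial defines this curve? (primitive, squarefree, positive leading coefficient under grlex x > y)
x^2*y - 2*x*y^2 + 3*x^2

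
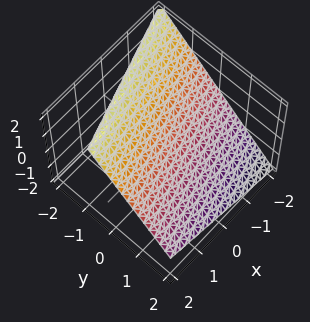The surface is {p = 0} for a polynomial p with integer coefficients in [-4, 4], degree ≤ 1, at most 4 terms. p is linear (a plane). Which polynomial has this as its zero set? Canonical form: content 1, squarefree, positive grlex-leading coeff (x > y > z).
First, deg p = 1.
Next, checking where it meets the axes: it meets the x-axis at x = -2 (among the integer gridlines).
Finally, these observations pin down the coefficients.

x - 3*y - 3*z + 2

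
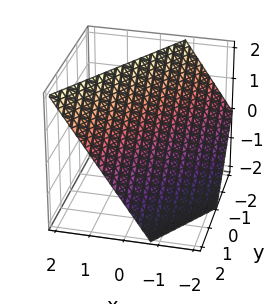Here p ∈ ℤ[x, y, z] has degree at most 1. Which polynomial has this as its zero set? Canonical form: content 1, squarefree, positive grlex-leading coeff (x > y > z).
First, deg p = 1.
Then, reading off the gridlines: it crosses the z-axis at the gridline z = 1; it meets the y-axis at y = 1 (among the integer gridlines).
Finally, assembling these constraints gives the stated polynomial.

3*x - 2*y - 2*z + 2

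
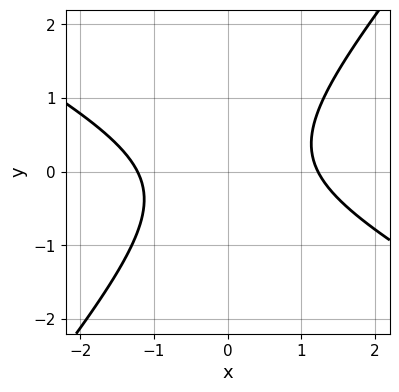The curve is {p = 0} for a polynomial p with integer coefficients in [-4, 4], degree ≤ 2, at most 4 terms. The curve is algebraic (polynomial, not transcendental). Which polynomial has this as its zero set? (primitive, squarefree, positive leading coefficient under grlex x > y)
First, the degree is 2 — the shape is more complex than any degree-1 curve.
Then, reading off the gridlines: the curve avoids every integer y-axis point in the box.
Finally, the integer polynomial consistent with all of this is the stated p.

2*x^2 + 2*x*y - 3*y^2 - 3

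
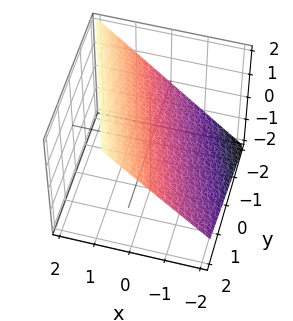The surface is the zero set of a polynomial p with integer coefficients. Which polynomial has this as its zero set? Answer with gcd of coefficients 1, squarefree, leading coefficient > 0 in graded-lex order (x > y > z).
(a) deg p = 1.
(b) Reading off the gridlines: it meets the y-axis at y = -2 (among the integer gridlines).
(c) Together with the visible shape, these determine p as stated.

3*x + y - 3*z + 2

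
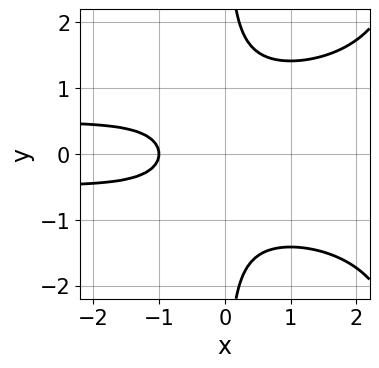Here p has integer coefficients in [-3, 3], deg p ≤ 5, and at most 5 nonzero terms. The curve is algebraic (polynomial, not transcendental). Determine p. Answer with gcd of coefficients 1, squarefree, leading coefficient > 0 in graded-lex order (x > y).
1. Degree: a generic line meets the curve in up to 4 points, so deg p = 4.
2. Symmetries: the y ↦ −y reflection is a symmetry, so y appears only in even powers.
3. From the visible intercepts: it misses every integer gridline on the y-axis; one x-axis crossing is at x = -1.
4. These observations pin down the coefficients.

x^2*y^2 - 3*x*y^2 + 2*x + 2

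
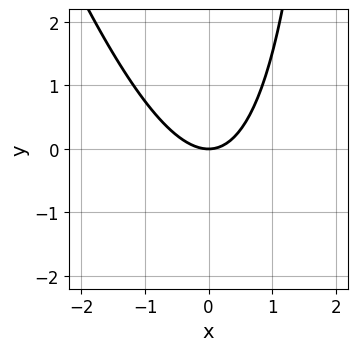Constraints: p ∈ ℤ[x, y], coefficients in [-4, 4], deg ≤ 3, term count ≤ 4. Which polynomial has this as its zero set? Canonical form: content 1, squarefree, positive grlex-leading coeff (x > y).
The degree is 2 — no degree-1 curve has this shape.
From the axis intercepts and sections: it meets the y-axis at y = 0 (among the integer gridlines); one x-axis crossing is at x = 0.
The integer polynomial consistent with all of this is the stated p.

3*x^2 + x*y - 3*y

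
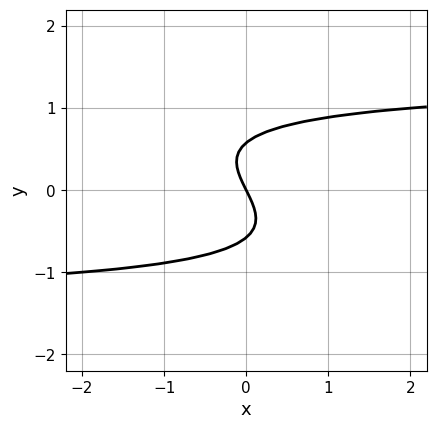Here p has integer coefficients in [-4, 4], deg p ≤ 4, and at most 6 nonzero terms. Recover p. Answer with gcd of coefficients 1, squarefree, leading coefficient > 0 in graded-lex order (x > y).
x*y^2 + 3*y^3 - 2*x - y

(a) Degree: the shape is more complex than any degree-2 curve, so deg p = 3.
(b) From the axis intercepts and sections: it crosses the x-axis at the gridline x = 0; it meets the y-axis at y = 0 (among the integer gridlines).
(c) Putting this together gives p.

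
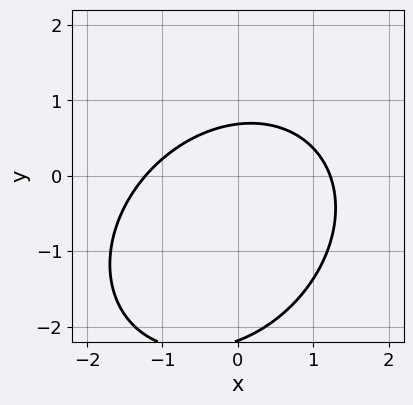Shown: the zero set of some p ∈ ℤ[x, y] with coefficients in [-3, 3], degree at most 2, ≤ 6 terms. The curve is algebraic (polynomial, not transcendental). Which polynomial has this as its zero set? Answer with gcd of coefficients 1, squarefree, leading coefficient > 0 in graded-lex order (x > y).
2*x^2 - x*y + 2*y^2 + 3*y - 3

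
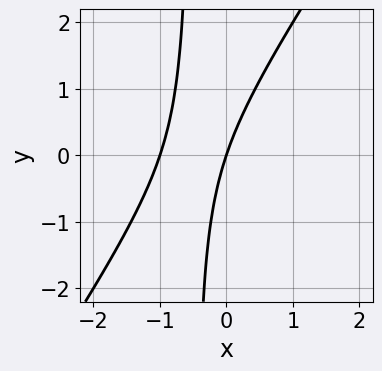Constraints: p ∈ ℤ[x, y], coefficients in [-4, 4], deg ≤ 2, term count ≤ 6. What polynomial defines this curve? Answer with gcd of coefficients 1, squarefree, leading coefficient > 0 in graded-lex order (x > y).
3*x^2 - 2*x*y + 3*x - y

1. deg p = 2. The shape is more complex than any degree-1 curve.
2. From the visible intercepts: it meets the y-axis at y = 0 (among the integer gridlines); the x-axis gridline crossings are at x ∈ {-1, 0}.
3. Assembling these constraints gives the stated polynomial.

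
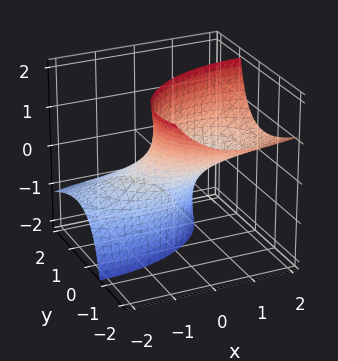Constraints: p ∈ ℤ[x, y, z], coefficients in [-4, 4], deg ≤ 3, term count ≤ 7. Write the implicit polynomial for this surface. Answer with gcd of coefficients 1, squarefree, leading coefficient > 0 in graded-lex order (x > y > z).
x^2 - 2*x*z + 2*y^2 + 3*y*z - 1

First, the degree is 2 — the shape is more complex than any degree-1 surface.
Next, from the axis intercepts and sections: no z-intercept at any integer in the box; the x-axis gridline crossings are at x ∈ {-1, 1}.
Finally, fitting integer coefficients to these (and the overall shape) gives p.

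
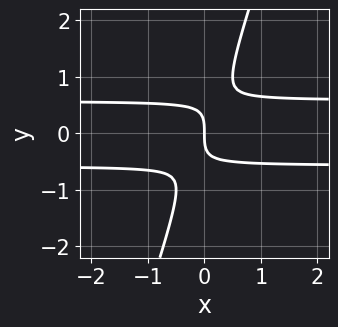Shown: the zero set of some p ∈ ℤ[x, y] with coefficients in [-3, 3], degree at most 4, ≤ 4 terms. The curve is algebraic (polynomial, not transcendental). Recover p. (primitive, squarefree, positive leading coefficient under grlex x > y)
3*x*y^2 - y^3 - x

First, degree: a generic line meets the curve in up to 3 points, so deg p = 3.
Then, observable constraints: it crosses the x-axis at the gridline x = 0; it meets the y-axis at y = 0 (among the integer gridlines).
Finally, the integer polynomial consistent with all of this is the stated p.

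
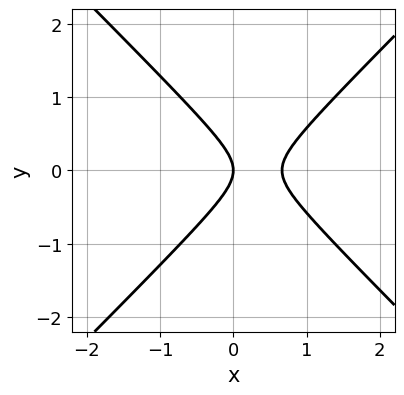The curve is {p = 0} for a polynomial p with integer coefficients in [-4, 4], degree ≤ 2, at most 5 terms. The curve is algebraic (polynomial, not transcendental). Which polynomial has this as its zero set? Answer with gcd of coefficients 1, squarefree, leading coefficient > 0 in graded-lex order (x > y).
(a) Degree: no degree-1 curve has this shape, so deg p = 2.
(b) Symmetries: mirror symmetry y ↦ −y ⇒ only even powers of y.
(c) Checking where it meets the axes: it crosses the y-axis at the gridline y = 0; one x-axis crossing is at x = 0.
(d) Solving for integer coefficients yields p as stated.

3*x^2 - 3*y^2 - 2*x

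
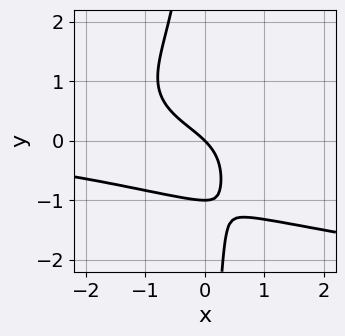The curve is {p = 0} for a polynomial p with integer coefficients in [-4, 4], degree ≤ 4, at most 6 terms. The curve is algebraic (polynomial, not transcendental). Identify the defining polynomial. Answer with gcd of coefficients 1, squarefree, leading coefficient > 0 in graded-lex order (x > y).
3*x*y^3 - 2*x^2*y + 3*y^2 + 3*x + 3*y

(a) The degree is 4 — no degree-3 curve has this shape.
(b) Reading off the gridlines: among the integer gridlines, it crosses the y-axis at y ∈ {-1, 0}; one x-axis crossing is at x = 0.
(c) Solving for integer coefficients yields p as stated.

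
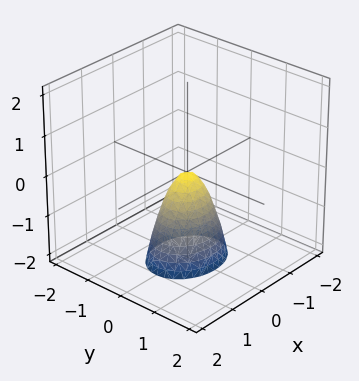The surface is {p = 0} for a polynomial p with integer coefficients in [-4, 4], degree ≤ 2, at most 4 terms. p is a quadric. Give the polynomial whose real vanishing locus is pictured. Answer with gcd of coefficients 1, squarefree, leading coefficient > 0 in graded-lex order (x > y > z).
First, degree: a paraboloid; a quadric, so deg p = 2.
Next, symmetries: the y ↦ −y reflection is a symmetry, so y appears only in even powers; the x ↦ −x reflection is a symmetry, so x appears only in even powers.
Next, against the integer gridlines: one y-axis crossing is at y = 0; it crosses the x-axis at the gridline x = 0; it crosses the z-axis at the gridline z = 0.
Finally, fitting integer coefficients to these (and the overall shape) gives p.

2*x^2 + 3*y^2 + z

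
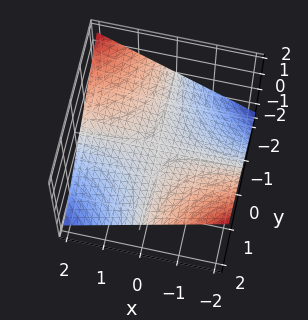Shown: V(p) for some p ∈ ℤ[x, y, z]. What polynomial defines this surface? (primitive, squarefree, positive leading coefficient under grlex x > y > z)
x*y + 3*z

The degree is 2 — a hyperbolic paraboloid; a quadric.
Observable constraints: it crosses the z-axis at the gridline z = 0; every point of the x-axis in the box is on the surface; the visible y-axis segment lies entirely on the surface.
These observations pin down the coefficients.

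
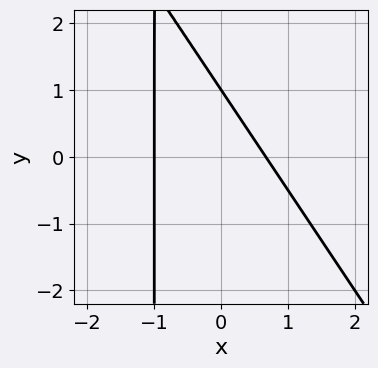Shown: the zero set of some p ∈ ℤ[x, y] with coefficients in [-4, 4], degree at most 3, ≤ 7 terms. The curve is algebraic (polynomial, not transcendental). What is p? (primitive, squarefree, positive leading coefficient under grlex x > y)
3*x^2 + 2*x*y + x + 2*y - 2

1. deg p = 2. The shape is more complex than any degree-1 curve.
2. Against the integer gridlines: it crosses the x-axis at the gridline x = -1; it meets the y-axis at y = 1 (among the integer gridlines).
3. Assembling these constraints gives the stated polynomial.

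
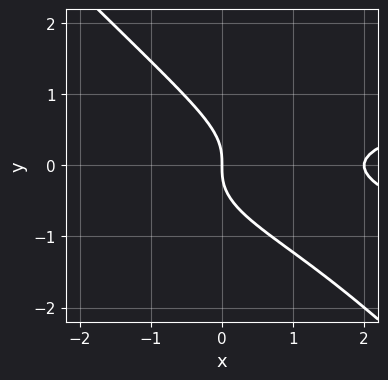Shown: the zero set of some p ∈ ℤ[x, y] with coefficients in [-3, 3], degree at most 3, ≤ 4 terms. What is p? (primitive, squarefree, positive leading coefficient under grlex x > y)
3*x*y^2 + 3*y^3 - x^2 + 2*x

(a) The degree is 3 — the shape is more complex than any degree-2 curve.
(b) Observable constraints: the x-axis gridline crossings are at x ∈ {0, 2}; one y-axis crossing is at y = 0.
(c) Solving for integer coefficients yields p as stated.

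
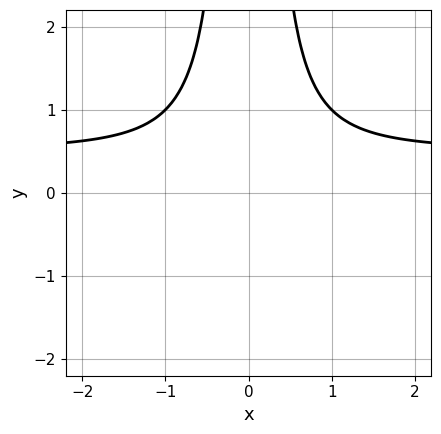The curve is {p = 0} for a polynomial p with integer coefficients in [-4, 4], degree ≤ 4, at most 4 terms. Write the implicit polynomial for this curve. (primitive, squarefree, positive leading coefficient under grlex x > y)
2*x^2*y - x^2 - 1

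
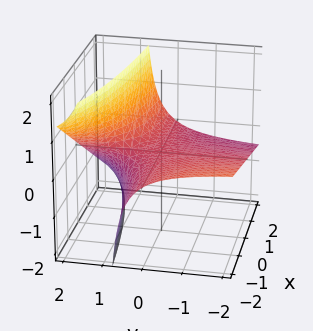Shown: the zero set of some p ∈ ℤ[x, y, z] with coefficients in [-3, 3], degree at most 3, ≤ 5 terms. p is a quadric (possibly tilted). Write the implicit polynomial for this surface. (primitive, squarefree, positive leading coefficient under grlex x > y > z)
1. The degree is 2 — a generic line meets the surface in up to 2 points.
2. Against the integer gridlines: it meets the z-axis at z = 0 (among the integer gridlines); every point of the x-axis in the box is on the surface; every point of the y-axis in the box is on the surface.
3. The integer polynomial consistent with all of this is the stated p.

x*y + 3*y*z - 3*z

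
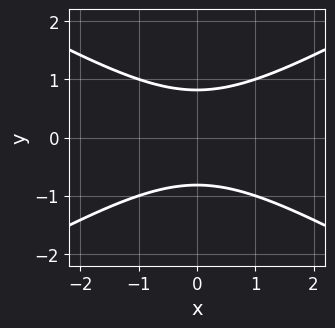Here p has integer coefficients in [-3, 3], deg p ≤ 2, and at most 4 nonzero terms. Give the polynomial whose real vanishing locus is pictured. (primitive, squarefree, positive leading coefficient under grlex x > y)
x^2 - 3*y^2 + 2

1. The degree is 2 — a generic line meets the curve in up to 2 points.
2. Symmetries: mirror symmetry y ↦ −y ⇒ only even powers of y; the x ↦ −x reflection is a symmetry, so x appears only in even powers.
3. From the axis intercepts and sections: no x-intercept at any integer in the box.
4. Together with the visible shape, these determine p as stated.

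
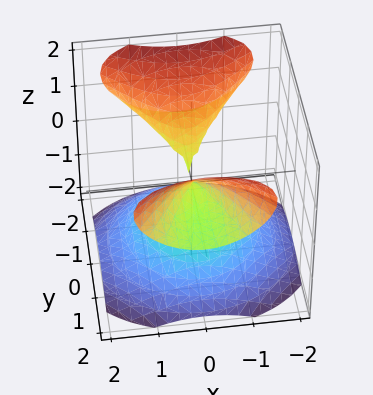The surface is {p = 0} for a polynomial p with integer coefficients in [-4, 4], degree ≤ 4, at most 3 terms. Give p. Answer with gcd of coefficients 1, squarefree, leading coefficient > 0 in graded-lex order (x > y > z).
2*y^2*z - 2*z^3 - 3*x^2

First, the picture has 3 separate pieces. They look like related sheets of one shape, so recover p as a whole.
Then, the degree is 3 — the shape is more complex than any degree-2 surface.
Then, against the integer gridlines: one z-axis crossing is at z = 0; one x-axis crossing is at x = 0; the visible y-axis segment lies entirely on the surface.
Finally, these observations pin down the coefficients.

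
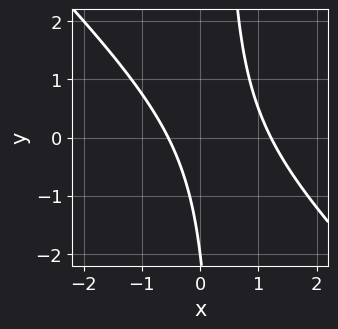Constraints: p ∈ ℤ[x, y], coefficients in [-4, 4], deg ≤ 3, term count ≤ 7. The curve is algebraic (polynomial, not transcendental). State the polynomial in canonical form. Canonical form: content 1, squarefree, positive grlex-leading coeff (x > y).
First, the degree is 2 — a generic line meets the curve in up to 2 points.
Then, observable constraints: it crosses the y-axis at the gridline y = -2.
Finally, putting this together gives p.

3*x^2 + 3*x*y - 2*x - y - 2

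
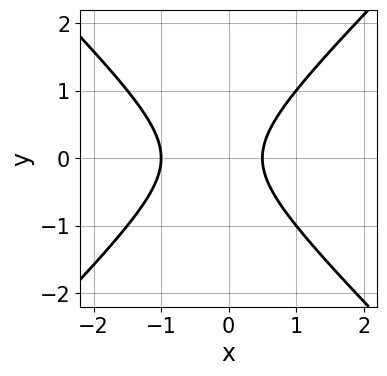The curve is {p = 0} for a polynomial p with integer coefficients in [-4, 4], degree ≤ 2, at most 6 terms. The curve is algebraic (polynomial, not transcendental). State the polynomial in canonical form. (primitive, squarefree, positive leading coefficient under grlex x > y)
(a) The degree is 2 — the shape is more complex than any degree-1 curve.
(b) Symmetries: mirror symmetry y ↦ −y ⇒ only even powers of y.
(c) From the axis intercepts and sections: it crosses the x-axis at the gridline x = -1; no y-intercept at any integer in the box.
(d) Assembling these constraints gives the stated polynomial.

2*x^2 - 2*y^2 + x - 1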